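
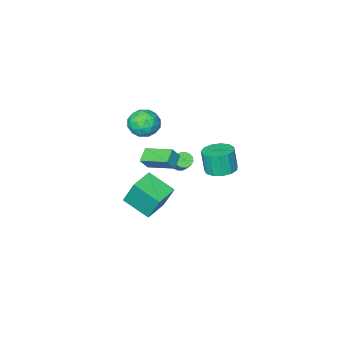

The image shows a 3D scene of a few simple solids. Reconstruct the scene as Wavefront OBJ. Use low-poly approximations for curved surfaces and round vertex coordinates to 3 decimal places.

v -3.593 -4.233 -3.366
v -3.07 -4.221 -3.566
v -2.724 -3.375 -2.614
v -3.247 -3.387 -2.414
v -3.227 -3.991 -3.714
v -2.881 -3.145 -2.761
v -3.5 -3.837 -3.751
v -3.154 -2.991 -2.799
v -3.802 -3.809 -3.667
v -3.457 -2.963 -2.714
v -4.038 -3.916 -3.486
v -3.693 -3.07 -2.534
v -4.133 -4.123 -3.268
v -3.787 -3.277 -2.316
v -4.056 -4.365 -3.081
v -3.711 -3.519 -2.128
v -3.832 -4.565 -2.984
v -3.487 -3.719 -2.032
v -3.532 -4.66 -3.009
v -3.187 -3.814 -2.056
v -3.251 -4.619 -3.147
v -2.906 -3.773 -2.195
v -3.079 -4.456 -3.355
v -2.734 -3.61 -2.402
v 0.097 -1.416 4.167
v 0.725 -0.695 4.371
v 1.115 -2.005 3.109
v 1.743 -1.284 3.313
v 1.564 -1.978 3.978
v 0.934 -1.614 4.632
v 0.906 -1.086 2.848
v 0.276 -0.722 3.502
v 1.225 -0.491 3.556
v 1.632 -1.042 4.254
v 0.208 -1.658 3.226
v 0.615 -2.209 3.924
v 0.321 -1.004 4.362
v 1.519 -1.696 3.118
v 1.413 -2.104 3.509
v 1.782 -1.68 3.629
v 0.444 -1.544 4.515
v 0.814 -1.121 4.635
v 1.307 -1.874 4.404
v 1.026 -1.579 2.845
v 1.396 -1.156 2.965
v 0.058 -1.02 3.851
v 0.427 -0.596 3.971
v 0.533 -0.826 3.076
v 0.985 -0.46 4.003
v 1.583 -0.806 3.381
v 1.091 -0.69 3.108
v 0.721 -0.476 3.492
v 1.224 -0.784 4.413
v 1.822 -1.13 3.791
v 1.716 -1.538 4.182
v 1.346 -1.325 4.566
v 1.518 -0.664 3.934
v 0.018 -1.57 3.689
v 0.616 -1.916 3.067
v 0.494 -1.375 2.914
v 0.124 -1.162 3.298
v 0.257 -1.894 4.099
v 0.855 -2.24 3.477
v 1.119 -2.224 3.988
v 0.749 -2.01 4.372
v 0.322 -2.036 3.546
v -0.547 3.611 2.349
v 0.134 3.053 2.219
v 0.167 2.771 3.6
v -0.513 3.329 3.731
v 0.336 3.503 2.306
v 0.369 3.221 3.687
v 0.257 3.988 2.407
v 0.291 3.706 3.788
v -0.076 4.353 2.49
v -0.043 4.072 3.871
v -0.559 4.483 2.528
v -0.526 4.201 3.909
v -1.038 4.335 2.509
v -1.005 4.054 3.89
v -1.361 3.958 2.44
v -1.328 3.676 3.821
v -1.425 3.47 2.342
v -1.392 3.189 3.723
v -1.211 3.027 2.246
v -1.177 2.746 3.628
v -0.785 2.77 2.184
v -0.752 2.488 3.565
v -0.284 2.779 2.173
v -0.25 2.497 3.554
v 3.064 2.027 3.16
v 2.401 1.576 3.591
v 2.388 3.511 3.674
v 1.726 3.06 4.105
v 3.534 2 3.855
v 2.872 1.549 4.286
v 2.859 3.484 4.369
v 2.196 3.033 4.8
v 0.051 -3.232 -3.272
v -0.159 -2.46 -1.548
v -0.573 -1.671 -4.046
v -0.782 -0.9 -2.322
v 1.462 -2.7 -3.338
v 1.253 -1.929 -1.614
v 0.839 -1.14 -4.112
v 0.629 -0.368 -2.388
f 2 1 5
f 2 5 3
f 3 5 6
f 3 6 4
f 5 1 7
f 5 7 6
f 6 7 8
f 6 8 4
f 7 1 9
f 7 9 8
f 8 9 10
f 8 10 4
f 9 1 11
f 9 11 10
f 10 11 12
f 10 12 4
f 11 1 13
f 11 13 12
f 12 13 14
f 12 14 4
f 13 1 15
f 13 15 14
f 14 15 16
f 14 16 4
f 15 1 17
f 15 17 16
f 16 17 18
f 16 18 4
f 17 1 19
f 17 19 18
f 18 19 20
f 18 20 4
f 19 1 21
f 19 21 20
f 20 21 22
f 20 22 4
f 21 1 23
f 21 23 22
f 22 23 24
f 22 24 4
f 23 1 2
f 23 2 24
f 24 2 3
f 24 3 4
f 25 62 41
f 62 36 65
f 41 65 30
f 62 65 41
f 25 41 37
f 41 30 42
f 37 42 26
f 41 42 37
f 25 37 46
f 37 26 47
f 46 47 32
f 37 47 46
f 25 46 58
f 46 32 61
f 58 61 35
f 46 61 58
f 25 58 62
f 58 35 66
f 62 66 36
f 58 66 62
f 26 42 53
f 42 30 56
f 53 56 34
f 42 56 53
f 30 65 43
f 65 36 64
f 43 64 29
f 65 64 43
f 36 66 63
f 66 35 59
f 63 59 27
f 66 59 63
f 35 61 60
f 61 32 48
f 60 48 31
f 61 48 60
f 32 47 52
f 47 26 49
f 52 49 33
f 47 49 52
f 28 54 40
f 54 34 55
f 40 55 29
f 54 55 40
f 28 40 38
f 40 29 39
f 38 39 27
f 40 39 38
f 28 38 45
f 38 27 44
f 45 44 31
f 38 44 45
f 28 45 50
f 45 31 51
f 50 51 33
f 45 51 50
f 28 50 54
f 50 33 57
f 54 57 34
f 50 57 54
f 29 55 43
f 55 34 56
f 43 56 30
f 55 56 43
f 27 39 63
f 39 29 64
f 63 64 36
f 39 64 63
f 31 44 60
f 44 27 59
f 60 59 35
f 44 59 60
f 33 51 52
f 51 31 48
f 52 48 32
f 51 48 52
f 34 57 53
f 57 33 49
f 53 49 26
f 57 49 53
f 68 67 71
f 68 71 69
f 69 71 72
f 69 72 70
f 71 67 73
f 71 73 72
f 72 73 74
f 72 74 70
f 73 67 75
f 73 75 74
f 74 75 76
f 74 76 70
f 75 67 77
f 75 77 76
f 76 77 78
f 76 78 70
f 77 67 79
f 77 79 78
f 78 79 80
f 78 80 70
f 79 67 81
f 79 81 80
f 80 81 82
f 80 82 70
f 81 67 83
f 81 83 82
f 82 83 84
f 82 84 70
f 83 67 85
f 83 85 84
f 84 85 86
f 84 86 70
f 85 67 87
f 85 87 86
f 86 87 88
f 86 88 70
f 87 67 89
f 87 89 88
f 88 89 90
f 88 90 70
f 89 67 68
f 89 68 90
f 90 68 69
f 90 69 70
f 92 94 91
f 95 92 91
f 91 94 93
f 93 95 91
f 92 98 94
f 96 92 95
f 96 98 92
f 94 98 93
f 97 95 93
f 93 98 97
f 97 96 95
f 98 96 97
f 100 102 99
f 103 100 99
f 99 102 101
f 101 103 99
f 100 106 102
f 104 100 103
f 104 106 100
f 102 106 101
f 105 103 101
f 101 106 105
f 105 104 103
f 106 104 105



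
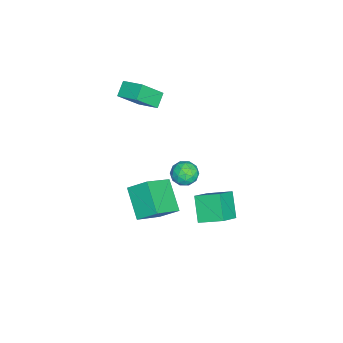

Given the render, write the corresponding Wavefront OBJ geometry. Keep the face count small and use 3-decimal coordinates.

v -1.136 1.369 -2.331
v -0.632 1.731 -2.959
v -1.128 0.129 -3.041
v -0.624 0.491 -3.669
v -0.291 0.347 -2.864
v -0.296 1.113 -2.425
v -1.464 0.747 -3.575
v -1.469 1.513 -3.136
v -0.835 1.347 -3.728
v -0.11 1.1 -3.288
v -1.65 0.76 -2.712
v -0.925 0.513 -2.272
v -0.885 1.659 -2.583
v -0.875 0.201 -3.417
v -0.68 0.116 -2.944
v -0.383 0.329 -3.313
v -0.687 1.296 -2.269
v -0.391 1.509 -2.638
v -0.19 0.695 -2.582
v -1.369 0.351 -3.362
v -1.073 0.564 -3.731
v -1.377 1.531 -2.687
v -1.08 1.744 -3.056
v -1.57 1.165 -3.418
v -0.708 1.646 -3.404
v -0.703 0.917 -3.821
v -1.197 1.067 -3.766
v -1.2 1.518 -3.508
v -0.281 1.501 -3.145
v -0.277 0.772 -3.563
v -0.081 0.687 -3.09
v -0.084 1.138 -2.832
v -0.401 1.275 -3.597
v -1.483 1.088 -2.437
v -1.479 0.359 -2.855
v -1.676 0.722 -3.168
v -1.679 1.173 -2.91
v -1.057 0.943 -2.179
v -1.052 0.214 -2.596
v -0.56 0.342 -2.492
v -0.563 0.793 -2.234
v -1.359 0.585 -2.403
v -0.357 -0.997 -4.036
v 1.138 -1.984 -2.864
v -0.302 0.16 -3.131
v 1.193 -0.827 -1.96
v 1.187 -0.113 -5.26
v 2.682 -1.1 -4.089
v 1.242 1.044 -4.356
v 2.737 0.057 -3.184
v -4.394 -2.109 0.965
v -3.496 -3.146 2.435
v -3.767 -0.863 1.461
v -2.87 -1.9 2.931
v -3.55 -2.28 0.329
v -2.653 -3.317 1.799
v -2.924 -1.034 0.825
v -2.026 -2.071 2.295
v 3.634 3.261 -2.07
v 2.497 2.845 -0.891
v 3.686 4.658 -1.528
v 2.548 4.243 -0.349
v 4.972 2.777 -0.951
v 3.834 2.362 0.228
v 5.023 4.175 -0.409
v 3.886 3.759 0.77
f 1 38 17
f 38 12 41
f 17 41 6
f 38 41 17
f 1 17 13
f 17 6 18
f 13 18 2
f 17 18 13
f 1 13 22
f 13 2 23
f 22 23 8
f 13 23 22
f 1 22 34
f 22 8 37
f 34 37 11
f 22 37 34
f 1 34 38
f 34 11 42
f 38 42 12
f 34 42 38
f 2 18 29
f 18 6 32
f 29 32 10
f 18 32 29
f 6 41 19
f 41 12 40
f 19 40 5
f 41 40 19
f 12 42 39
f 42 11 35
f 39 35 3
f 42 35 39
f 11 37 36
f 37 8 24
f 36 24 7
f 37 24 36
f 8 23 28
f 23 2 25
f 28 25 9
f 23 25 28
f 4 30 16
f 30 10 31
f 16 31 5
f 30 31 16
f 4 16 14
f 16 5 15
f 14 15 3
f 16 15 14
f 4 14 21
f 14 3 20
f 21 20 7
f 14 20 21
f 4 21 26
f 21 7 27
f 26 27 9
f 21 27 26
f 4 26 30
f 26 9 33
f 30 33 10
f 26 33 30
f 5 31 19
f 31 10 32
f 19 32 6
f 31 32 19
f 3 15 39
f 15 5 40
f 39 40 12
f 15 40 39
f 7 20 36
f 20 3 35
f 36 35 11
f 20 35 36
f 9 27 28
f 27 7 24
f 28 24 8
f 27 24 28
f 10 33 29
f 33 9 25
f 29 25 2
f 33 25 29
f 44 46 43
f 47 44 43
f 43 46 45
f 45 47 43
f 44 50 46
f 48 44 47
f 48 50 44
f 46 50 45
f 49 47 45
f 45 50 49
f 49 48 47
f 50 48 49
f 52 54 51
f 55 52 51
f 51 54 53
f 53 55 51
f 52 58 54
f 56 52 55
f 56 58 52
f 54 58 53
f 57 55 53
f 53 58 57
f 57 56 55
f 58 56 57
f 60 62 59
f 63 60 59
f 59 62 61
f 61 63 59
f 60 66 62
f 64 60 63
f 64 66 60
f 62 66 61
f 65 63 61
f 61 66 65
f 65 64 63
f 66 64 65



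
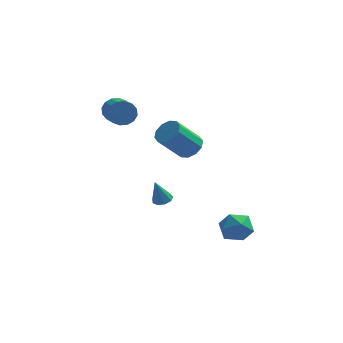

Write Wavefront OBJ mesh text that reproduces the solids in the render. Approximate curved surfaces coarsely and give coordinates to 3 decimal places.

v 0.475 1.427 1.099
v 0.909 1.918 1.656
v -0.241 1.164 3.217
v -0.675 0.673 2.661
v 0.491 2.196 1.483
v -0.659 1.443 3.044
v 0.066 2.181 1.163
v -1.083 1.427 2.724
v -0.202 1.877 0.819
v -1.351 1.124 2.38
v -0.212 1.402 0.582
v -1.361 0.648 2.143
v 0.041 0.936 0.543
v -1.109 0.182 2.104
v 0.459 0.657 0.716
v -0.691 -0.096 2.277
v 0.883 0.673 1.036
v -0.266 -0.081 2.597
v 1.151 0.976 1.38
v 0.002 0.223 2.941
v 1.161 1.452 1.617
v 0.012 0.698 3.178
v -4.047 4.201 2.072
v -3.415 4.183 1.52
v -2.74 2.32 2.356
v -3.373 2.339 2.908
v -3.257 4.395 1.865
v -2.582 2.533 2.701
v -3.311 4.555 2.266
v -2.636 2.693 3.102
v -3.562 4.62 2.615
v -2.887 2.758 3.45
v -3.944 4.573 2.818
v -3.269 2.711 3.654
v -4.353 4.427 2.821
v -3.678 2.564 3.657
v -4.68 4.22 2.624
v -4.005 2.357 3.46
v -4.838 4.007 2.279
v -4.163 2.145 3.115
v -4.784 3.847 1.878
v -4.109 1.985 2.714
v -4.533 3.782 1.53
v -3.858 1.92 2.365
v -4.151 3.829 1.326
v -3.476 1.967 2.162
v -3.742 3.976 1.323
v -3.067 2.113 2.159
v -1.323 3.253 -4.425
v -0.956 3.723 -4.252
v -1.717 3.007 -2.915
v -1.348 3.866 -4.331
v -1.727 3.722 -4.454
v -1.918 3.359 -4.563
v -1.83 2.947 -4.608
v -1.504 2.678 -4.567
v -1.094 2.678 -4.459
v -0.791 2.948 -4.336
v -0.736 3.36 -4.254
v 3.096 -0.172 -3.117
v 3.906 -0.73 -2.717
v 2.694 -1.49 -4.143
v 3.504 -2.048 -3.743
v 2.658 -1.833 -3.138
v 2.907 -1.018 -2.504
v 3.693 -1.202 -4.356
v 3.942 -0.387 -3.722
v 4.275 -1.366 -3.483
v 3.636 -1.756 -2.73
v 2.964 -0.464 -4.13
v 2.325 -0.854 -3.377
f 2 1 5
f 2 5 3
f 3 5 6
f 3 6 4
f 5 1 7
f 5 7 6
f 6 7 8
f 6 8 4
f 7 1 9
f 7 9 8
f 8 9 10
f 8 10 4
f 9 1 11
f 9 11 10
f 10 11 12
f 10 12 4
f 11 1 13
f 11 13 12
f 12 13 14
f 12 14 4
f 13 1 15
f 13 15 14
f 14 15 16
f 14 16 4
f 15 1 17
f 15 17 16
f 16 17 18
f 16 18 4
f 17 1 19
f 17 19 18
f 18 19 20
f 18 20 4
f 19 1 21
f 19 21 20
f 20 21 22
f 20 22 4
f 21 1 2
f 21 2 22
f 22 2 3
f 22 3 4
f 24 23 27
f 24 27 25
f 25 27 28
f 25 28 26
f 27 23 29
f 27 29 28
f 28 29 30
f 28 30 26
f 29 23 31
f 29 31 30
f 30 31 32
f 30 32 26
f 31 23 33
f 31 33 32
f 32 33 34
f 32 34 26
f 33 23 35
f 33 35 34
f 34 35 36
f 34 36 26
f 35 23 37
f 35 37 36
f 36 37 38
f 36 38 26
f 37 23 39
f 37 39 38
f 38 39 40
f 38 40 26
f 39 23 41
f 39 41 40
f 40 41 42
f 40 42 26
f 41 23 43
f 41 43 42
f 42 43 44
f 42 44 26
f 43 23 45
f 43 45 44
f 44 45 46
f 44 46 26
f 45 23 47
f 45 47 46
f 46 47 48
f 46 48 26
f 47 23 24
f 47 24 48
f 48 24 25
f 48 25 26
f 50 49 52
f 50 52 51
f 52 49 53
f 52 53 51
f 53 49 54
f 53 54 51
f 54 49 55
f 54 55 51
f 55 49 56
f 55 56 51
f 56 49 57
f 56 57 51
f 57 49 58
f 57 58 51
f 58 49 59
f 58 59 51
f 59 49 50
f 59 50 51
f 60 71 65
f 60 65 61
f 60 61 67
f 60 67 70
f 60 70 71
f 61 65 69
f 65 71 64
f 71 70 62
f 70 67 66
f 67 61 68
f 63 69 64
f 63 64 62
f 63 62 66
f 63 66 68
f 63 68 69
f 64 69 65
f 62 64 71
f 66 62 70
f 68 66 67
f 69 68 61



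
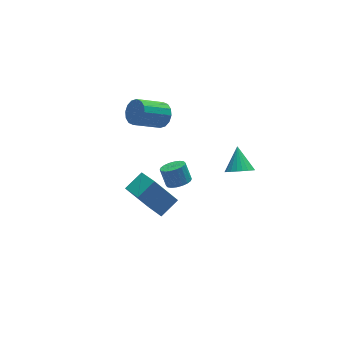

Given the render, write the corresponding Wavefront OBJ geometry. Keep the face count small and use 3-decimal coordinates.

v 1.463 -4.048 1.258
v 1.871 -3.588 0.642
v 1.797 -2.892 2.342
v 1.554 -3.47 0.614
v 1.223 -3.44 0.683
v 0.929 -3.502 0.841
v 0.716 -3.648 1.061
v 0.617 -3.854 1.312
v 0.646 -4.09 1.554
v 0.8 -4.32 1.751
v 1.055 -4.508 1.873
v 1.372 -4.626 1.901
v 1.703 -4.656 1.832
v 1.997 -4.594 1.674
v 2.21 -4.448 1.454
v 2.309 -4.242 1.203
v 2.28 -4.006 0.961
v 2.126 -3.776 0.764
v -1.349 0.759 3.033
v -0.903 0.923 3.749
v -2.585 0.806 4.824
v -3.031 0.641 4.107
v -1.028 1.323 3.597
v -2.71 1.205 4.671
v -1.239 1.571 3.294
v -2.921 1.453 4.368
v -1.479 1.601 2.92
v -3.162 1.484 3.995
v -1.685 1.406 2.577
v -3.367 1.289 3.651
v -1.8 1.037 2.356
v -3.483 0.92 3.43
v -1.795 0.594 2.316
v -3.477 0.477 3.391
v -1.67 0.195 2.469
v -3.352 0.077 3.543
v -1.459 -0.053 2.772
v -3.141 -0.171 3.846
v -1.218 -0.084 3.145
v -2.901 -0.201 4.22
v -1.013 0.111 3.489
v -2.695 -0.006 4.563
v -0.897 0.48 3.71
v -2.58 0.363 4.784
v -0.213 0.926 -4.385
v 0.438 1.361 -4.547
v 0.284 1.989 -3.477
v -0.367 1.554 -3.315
v 0.177 1.551 -4.696
v 0.023 2.18 -3.627
v -0.162 1.617 -4.784
v -0.316 2.246 -3.714
v -0.511 1.547 -4.792
v -0.664 2.175 -3.723
v -0.801 1.353 -4.72
v -0.954 1.981 -3.651
v -0.974 1.075 -4.582
v -1.128 1.703 -3.512
v -0.997 0.767 -4.404
v -1.151 1.395 -3.335
v -0.864 0.491 -4.223
v -1.018 1.119 -3.153
v -0.603 0.3 -4.073
v -0.757 0.929 -3.004
v -0.264 0.234 -3.986
v -0.418 0.863 -2.916
v 0.084 0.305 -3.977
v -0.069 0.933 -2.908
v 0.374 0.499 -4.049
v 0.221 1.127 -2.98
v 0.548 0.777 -4.188
v 0.394 1.405 -3.118
v 0.571 1.085 -4.365
v 0.417 1.713 -3.296
v -3.642 -4.925 -0.055
v -4.77 -4.289 1.586
v -3.805 -3.341 -0.781
v -4.933 -2.705 0.86
v -2.487 -4.515 0.58
v -3.615 -3.879 2.221
v -2.65 -2.931 -0.146
v -3.778 -2.295 1.495
f 2 1 4
f 2 4 3
f 4 1 5
f 4 5 3
f 5 1 6
f 5 6 3
f 6 1 7
f 6 7 3
f 7 1 8
f 7 8 3
f 8 1 9
f 8 9 3
f 9 1 10
f 9 10 3
f 10 1 11
f 10 11 3
f 11 1 12
f 11 12 3
f 12 1 13
f 12 13 3
f 13 1 14
f 13 14 3
f 14 1 15
f 14 15 3
f 15 1 16
f 15 16 3
f 16 1 17
f 16 17 3
f 17 1 18
f 17 18 3
f 18 1 2
f 18 2 3
f 20 19 23
f 20 23 21
f 21 23 24
f 21 24 22
f 23 19 25
f 23 25 24
f 24 25 26
f 24 26 22
f 25 19 27
f 25 27 26
f 26 27 28
f 26 28 22
f 27 19 29
f 27 29 28
f 28 29 30
f 28 30 22
f 29 19 31
f 29 31 30
f 30 31 32
f 30 32 22
f 31 19 33
f 31 33 32
f 32 33 34
f 32 34 22
f 33 19 35
f 33 35 34
f 34 35 36
f 34 36 22
f 35 19 37
f 35 37 36
f 36 37 38
f 36 38 22
f 37 19 39
f 37 39 38
f 38 39 40
f 38 40 22
f 39 19 41
f 39 41 40
f 40 41 42
f 40 42 22
f 41 19 43
f 41 43 42
f 42 43 44
f 42 44 22
f 43 19 20
f 43 20 44
f 44 20 21
f 44 21 22
f 46 45 49
f 46 49 47
f 47 49 50
f 47 50 48
f 49 45 51
f 49 51 50
f 50 51 52
f 50 52 48
f 51 45 53
f 51 53 52
f 52 53 54
f 52 54 48
f 53 45 55
f 53 55 54
f 54 55 56
f 54 56 48
f 55 45 57
f 55 57 56
f 56 57 58
f 56 58 48
f 57 45 59
f 57 59 58
f 58 59 60
f 58 60 48
f 59 45 61
f 59 61 60
f 60 61 62
f 60 62 48
f 61 45 63
f 61 63 62
f 62 63 64
f 62 64 48
f 63 45 65
f 63 65 64
f 64 65 66
f 64 66 48
f 65 45 67
f 65 67 66
f 66 67 68
f 66 68 48
f 67 45 69
f 67 69 68
f 68 69 70
f 68 70 48
f 69 45 71
f 69 71 70
f 70 71 72
f 70 72 48
f 71 45 73
f 71 73 72
f 72 73 74
f 72 74 48
f 73 45 46
f 73 46 74
f 74 46 47
f 74 47 48
f 76 78 75
f 79 76 75
f 75 78 77
f 77 79 75
f 76 82 78
f 80 76 79
f 80 82 76
f 78 82 77
f 81 79 77
f 77 82 81
f 81 80 79
f 82 80 81



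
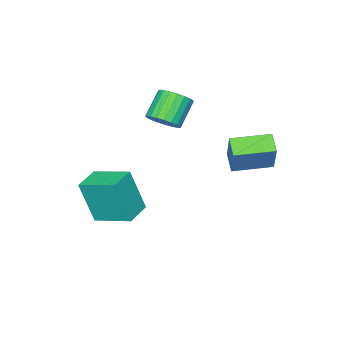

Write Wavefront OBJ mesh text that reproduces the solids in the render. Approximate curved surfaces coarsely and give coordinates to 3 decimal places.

v -0.772 -0.628 2.2
v -0.243 -0.78 2.695
v -1.199 -0.984 3.654
v -1.728 -0.832 3.16
v -0.275 -0.476 2.727
v -1.231 -0.68 3.687
v -0.394 -0.198 2.669
v -1.35 -0.402 3.628
v -0.577 0.006 2.529
v -1.533 -0.199 3.489
v -0.795 0.1 2.333
v -1.751 -0.105 3.292
v -1.008 0.068 2.113
v -1.964 -0.136 3.073
v -1.181 -0.084 1.909
v -2.137 -0.288 2.869
v -1.283 -0.33 1.755
v -2.239 -0.535 2.715
v -1.296 -0.628 1.678
v -2.252 -0.832 2.638
v -1.219 -0.925 1.691
v -2.175 -1.13 2.651
v -1.065 -1.172 1.793
v -2.021 -1.376 2.752
v -0.86 -1.324 1.964
v -1.816 -1.528 2.924
v -0.64 -1.355 2.177
v -1.596 -1.56 3.137
v -0.442 -1.261 2.394
v -1.398 -1.466 3.353
v -0.302 -1.058 2.577
v -1.258 -1.262 3.536
v 2.597 -0.214 -0.76
v 2.861 -0.764 1.081
v 2.22 1.309 -0.252
v 2.484 0.76 1.59
v 3.696 0.08 -0.83
v 3.96 -0.469 1.012
v 3.319 1.604 -0.321
v 3.583 1.054 1.52
v -2.233 3.513 1.759
v -1.677 4.089 3.167
v -1.77 4.135 1.322
v -1.215 4.712 2.73
v -0.965 2.508 1.67
v -0.41 3.085 3.078
v -0.503 3.131 1.233
v 0.053 3.707 2.641
f 2 1 5
f 2 5 3
f 3 5 6
f 3 6 4
f 5 1 7
f 5 7 6
f 6 7 8
f 6 8 4
f 7 1 9
f 7 9 8
f 8 9 10
f 8 10 4
f 9 1 11
f 9 11 10
f 10 11 12
f 10 12 4
f 11 1 13
f 11 13 12
f 12 13 14
f 12 14 4
f 13 1 15
f 13 15 14
f 14 15 16
f 14 16 4
f 15 1 17
f 15 17 16
f 16 17 18
f 16 18 4
f 17 1 19
f 17 19 18
f 18 19 20
f 18 20 4
f 19 1 21
f 19 21 20
f 20 21 22
f 20 22 4
f 21 1 23
f 21 23 22
f 22 23 24
f 22 24 4
f 23 1 25
f 23 25 24
f 24 25 26
f 24 26 4
f 25 1 27
f 25 27 26
f 26 27 28
f 26 28 4
f 27 1 29
f 27 29 28
f 28 29 30
f 28 30 4
f 29 1 31
f 29 31 30
f 30 31 32
f 30 32 4
f 31 1 2
f 31 2 32
f 32 2 3
f 32 3 4
f 34 36 33
f 37 34 33
f 33 36 35
f 35 37 33
f 34 40 36
f 38 34 37
f 38 40 34
f 36 40 35
f 39 37 35
f 35 40 39
f 39 38 37
f 40 38 39
f 42 44 41
f 45 42 41
f 41 44 43
f 43 45 41
f 42 48 44
f 46 42 45
f 46 48 42
f 44 48 43
f 47 45 43
f 43 48 47
f 47 46 45
f 48 46 47



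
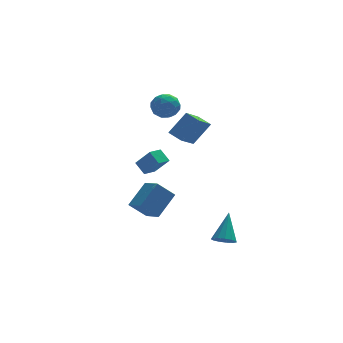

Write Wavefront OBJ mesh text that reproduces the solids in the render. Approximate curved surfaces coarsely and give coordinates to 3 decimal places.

v 0.289 3.131 0.307
v -0.741 1.823 1.322
v 1.409 3.358 1.737
v 0.379 2.05 2.752
v 0.901 2.37 -0.052
v -0.129 1.062 0.963
v 2.021 2.597 1.378
v 0.991 1.289 2.393
v 1.162 -4.528 -4.607
v 1.776 -4.947 -4.507
v 1.738 -3.312 -3.033
v 1.883 -4.643 -4.781
v 1.76 -4.303 -4.999
v 1.448 -4.034 -5.093
v 1.045 -3.922 -5.032
v 0.679 -4.002 -4.836
v 0.467 -4.25 -4.568
v 0.475 -4.585 -4.311
v 0.702 -4.903 -4.148
v 1.074 -5.101 -4.131
v 1.475 -5.118 -4.265
v -3.35 -4.061 1.075
v -3.729 -3.418 1.678
v -2.625 -3.484 0.916
v -3.004 -2.841 1.519
v -2.636 -4.659 2.161
v -3.015 -4.016 2.764
v -1.911 -4.082 2.002
v -2.29 -3.439 2.605
v -1.861 1.545 4.053
v -1.216 2.249 3.99
v -0.804 0.531 3.55
v -0.159 1.235 3.487
v -0.465 0.942 4.345
v -1.118 1.568 4.656
v -0.902 1.212 2.884
v -1.555 1.838 3.195
v -0.623 2.043 3.268
v -0.353 1.876 4.17
v -1.667 0.904 3.37
v -1.397 0.737 4.272
v -1.631 1.986 4.066
v -0.389 0.794 3.474
v -0.569 0.622 3.978
v -0.189 1.036 3.941
v -1.574 1.586 4.457
v -1.194 1.999 4.42
v -0.753 1.231 4.628
v -0.826 0.781 3.12
v -0.446 1.194 3.083
v -1.831 1.744 3.599
v -1.451 2.158 3.562
v -1.267 1.549 2.912
v -0.904 2.278 3.604
v -0.283 1.683 3.308
v -0.719 1.669 2.954
v -1.103 2.037 3.137
v -0.745 2.18 4.135
v -0.124 1.585 3.839
v -0.303 1.412 4.343
v -0.687 1.781 4.526
v -0.397 2.059 3.71
v -1.896 1.195 3.701
v -1.275 0.6 3.405
v -1.333 0.999 3.014
v -1.717 1.368 3.197
v -1.737 1.097 4.232
v -1.116 0.502 3.936
v -0.917 0.743 4.403
v -1.301 1.111 4.586
v -1.623 0.721 3.83
v -3.397 0.721 -3.959
v -2.905 -0.504 -3.437
v -2.193 1.721 -2.747
v -1.701 0.496 -2.224
v -2.319 0.704 -5.016
v -1.827 -0.521 -4.493
v -1.115 1.704 -3.803
v -0.623 0.479 -3.281
f 2 4 1
f 5 2 1
f 1 4 3
f 3 5 1
f 2 8 4
f 6 2 5
f 6 8 2
f 4 8 3
f 7 5 3
f 3 8 7
f 7 6 5
f 8 6 7
f 10 9 12
f 10 12 11
f 12 9 13
f 12 13 11
f 13 9 14
f 13 14 11
f 14 9 15
f 14 15 11
f 15 9 16
f 15 16 11
f 16 9 17
f 16 17 11
f 17 9 18
f 17 18 11
f 18 9 19
f 18 19 11
f 19 9 20
f 19 20 11
f 20 9 21
f 20 21 11
f 21 9 10
f 21 10 11
f 23 25 22
f 26 23 22
f 22 25 24
f 24 26 22
f 23 29 25
f 27 23 26
f 27 29 23
f 25 29 24
f 28 26 24
f 24 29 28
f 28 27 26
f 29 27 28
f 30 67 46
f 67 41 70
f 46 70 35
f 67 70 46
f 30 46 42
f 46 35 47
f 42 47 31
f 46 47 42
f 30 42 51
f 42 31 52
f 51 52 37
f 42 52 51
f 30 51 63
f 51 37 66
f 63 66 40
f 51 66 63
f 30 63 67
f 63 40 71
f 67 71 41
f 63 71 67
f 31 47 58
f 47 35 61
f 58 61 39
f 47 61 58
f 35 70 48
f 70 41 69
f 48 69 34
f 70 69 48
f 41 71 68
f 71 40 64
f 68 64 32
f 71 64 68
f 40 66 65
f 66 37 53
f 65 53 36
f 66 53 65
f 37 52 57
f 52 31 54
f 57 54 38
f 52 54 57
f 33 59 45
f 59 39 60
f 45 60 34
f 59 60 45
f 33 45 43
f 45 34 44
f 43 44 32
f 45 44 43
f 33 43 50
f 43 32 49
f 50 49 36
f 43 49 50
f 33 50 55
f 50 36 56
f 55 56 38
f 50 56 55
f 33 55 59
f 55 38 62
f 59 62 39
f 55 62 59
f 34 60 48
f 60 39 61
f 48 61 35
f 60 61 48
f 32 44 68
f 44 34 69
f 68 69 41
f 44 69 68
f 36 49 65
f 49 32 64
f 65 64 40
f 49 64 65
f 38 56 57
f 56 36 53
f 57 53 37
f 56 53 57
f 39 62 58
f 62 38 54
f 58 54 31
f 62 54 58
f 73 75 72
f 76 73 72
f 72 75 74
f 74 76 72
f 73 79 75
f 77 73 76
f 77 79 73
f 75 79 74
f 78 76 74
f 74 79 78
f 78 77 76
f 79 77 78



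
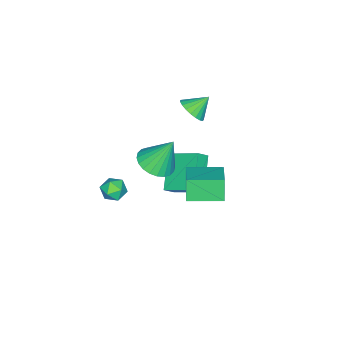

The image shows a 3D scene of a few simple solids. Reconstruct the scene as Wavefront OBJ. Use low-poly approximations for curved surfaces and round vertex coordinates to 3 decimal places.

v -1.54 1.233 1.653
v -1.102 1.921 1.567
v -2.26 1.787 2.407
v -1.335 1.954 1.32
v -1.603 1.862 1.131
v -1.861 1.661 1.032
v -2.063 1.387 1.041
v -2.174 1.085 1.155
v -2.176 0.81 1.356
v -2.068 0.607 1.608
v -1.868 0.513 1.868
v -1.612 0.544 2.091
v -1.343 0.693 2.238
v -1.109 0.936 2.284
v -0.948 1.23 2.221
v -0.89 1.525 2.06
v -0.945 1.77 1.829
v 2.967 1.847 1.742
v 3.928 1.72 1.99
v 2.633 2.613 3.438
v 3.937 2.076 1.831
v 3.798 2.397 1.658
v 3.533 2.635 1.498
v 3.182 2.752 1.376
v 2.798 2.732 1.309
v 2.44 2.577 1.308
v 2.162 2.311 1.374
v 2.007 1.975 1.495
v 1.998 1.618 1.654
v 2.137 1.297 1.827
v 2.402 1.06 1.986
v 2.753 0.942 2.109
v 3.137 0.962 2.176
v 3.495 1.117 2.177
v 3.773 1.383 2.111
v -0.701 3.526 -2.822
v -1.12 3.284 -1.594
v 0.69 4.336 -2.188
v 0.271 4.094 -0.96
v 0.229 1.926 -2.82
v -0.19 1.684 -1.592
v 1.62 2.736 -2.186
v 1.201 2.494 -0.958
v -2.317 0.024 -3.414
v -2.318 1.757 -2.496
v -0.704 0.705 -4.696
v -0.705 2.437 -3.779
v -1.775 -0.257 -2.881
v -1.776 1.475 -1.964
v -0.162 0.423 -4.164
v -0.163 2.156 -3.246
v 3.023 0.283 -1.405
v 3.726 0.176 -1.552
v 2.954 -0.796 -0.948
v 3.657 -0.903 -1.095
v 3.461 -0.429 -0.581
v 3.504 0.238 -0.864
v 3.176 -0.858 -1.636
v 3.219 -0.191 -1.919
v 3.82 -0.529 -1.694
v 3.996 -0.264 -1.042
v 2.684 -0.356 -1.458
v 2.86 -0.091 -0.806
f 2 1 4
f 2 4 3
f 4 1 5
f 4 5 3
f 5 1 6
f 5 6 3
f 6 1 7
f 6 7 3
f 7 1 8
f 7 8 3
f 8 1 9
f 8 9 3
f 9 1 10
f 9 10 3
f 10 1 11
f 10 11 3
f 11 1 12
f 11 12 3
f 12 1 13
f 12 13 3
f 13 1 14
f 13 14 3
f 14 1 15
f 14 15 3
f 15 1 16
f 15 16 3
f 16 1 17
f 16 17 3
f 17 1 2
f 17 2 3
f 19 18 21
f 19 21 20
f 21 18 22
f 21 22 20
f 22 18 23
f 22 23 20
f 23 18 24
f 23 24 20
f 24 18 25
f 24 25 20
f 25 18 26
f 25 26 20
f 26 18 27
f 26 27 20
f 27 18 28
f 27 28 20
f 28 18 29
f 28 29 20
f 29 18 30
f 29 30 20
f 30 18 31
f 30 31 20
f 31 18 32
f 31 32 20
f 32 18 33
f 32 33 20
f 33 18 34
f 33 34 20
f 34 18 35
f 34 35 20
f 35 18 19
f 35 19 20
f 37 39 36
f 40 37 36
f 36 39 38
f 38 40 36
f 37 43 39
f 41 37 40
f 41 43 37
f 39 43 38
f 42 40 38
f 38 43 42
f 42 41 40
f 43 41 42
f 45 47 44
f 48 45 44
f 44 47 46
f 46 48 44
f 45 51 47
f 49 45 48
f 49 51 45
f 47 51 46
f 50 48 46
f 46 51 50
f 50 49 48
f 51 49 50
f 52 63 57
f 52 57 53
f 52 53 59
f 52 59 62
f 52 62 63
f 53 57 61
f 57 63 56
f 63 62 54
f 62 59 58
f 59 53 60
f 55 61 56
f 55 56 54
f 55 54 58
f 55 58 60
f 55 60 61
f 56 61 57
f 54 56 63
f 58 54 62
f 60 58 59
f 61 60 53



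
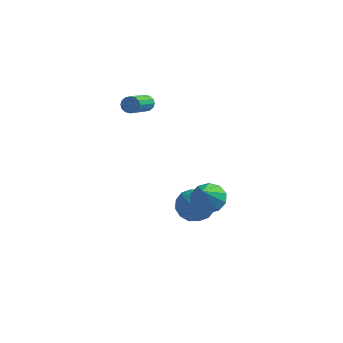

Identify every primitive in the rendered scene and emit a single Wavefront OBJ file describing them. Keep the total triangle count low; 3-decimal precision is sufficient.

v 2.356 3.315 -3.943
v 3.081 2.518 -4.053
v 1.179 2.162 -3.347
v 1.904 1.365 -3.457
v 2.044 2.124 -2.697
v 2.771 2.837 -3.065
v 1.489 1.843 -4.335
v 2.216 2.556 -4.703
v 2.546 1.609 -4.295
v 2.888 1.782 -3.282
v 1.372 2.898 -4.118
v 1.714 3.071 -3.105
v 2.822 3.018 -4.05
v 1.438 1.662 -3.35
v 1.52 2.108 -2.903
v 1.947 1.64 -2.967
v 2.639 3.205 -3.47
v 3.066 2.737 -3.534
v 2.456 2.505 -2.737
v 1.194 1.943 -3.866
v 1.621 1.475 -3.93
v 2.313 3.04 -4.433
v 2.74 2.572 -4.497
v 1.804 2.175 -4.663
v 2.933 2.015 -4.257
v 2.242 1.337 -3.906
v 1.997 1.618 -4.423
v 2.425 2.037 -4.639
v 3.135 2.117 -3.662
v 2.443 1.439 -3.311
v 2.525 1.885 -2.865
v 2.953 2.304 -3.081
v 2.82 1.582 -3.804
v 1.817 3.241 -4.089
v 1.125 2.563 -3.738
v 1.307 2.376 -4.319
v 1.735 2.795 -4.535
v 2.018 3.343 -3.494
v 1.327 2.665 -3.143
v 1.835 2.643 -2.761
v 2.263 3.062 -2.977
v 1.44 3.098 -3.596
v -1.067 4.3 2.126
v -0.872 4.523 2.553
v -1.058 2.644 3.621
v -1.253 2.42 3.194
v -1.139 4.56 2.571
v -1.324 2.68 3.639
v -1.386 4.526 2.469
v -1.571 2.647 3.537
v -1.547 4.432 2.276
v -1.733 2.553 3.344
v -1.58 4.303 2.042
v -1.766 2.423 3.11
v -1.476 4.172 1.831
v -1.661 2.293 2.899
v -1.262 4.076 1.699
v -1.448 2.197 2.767
v -0.996 4.04 1.681
v -1.181 2.16 2.749
v -0.749 4.073 1.783
v -0.934 2.194 2.851
v -0.587 4.167 1.976
v -0.773 2.288 3.044
v -0.554 4.297 2.21
v -0.74 2.417 3.278
v -0.659 4.427 2.421
v -0.844 2.548 3.489
v 3.431 0.013 -1.158
v 4.255 0.337 -0.871
v 3.389 -0.993 0.098
v 3.843 0.657 -0.629
v 3.275 0.731 -0.589
v 2.766 0.531 -0.767
v 2.512 0.133 -1.094
v 2.608 -0.311 -1.446
v 3.02 -0.632 -1.688
v 3.588 -0.706 -1.728
v 4.097 -0.506 -1.55
v 4.351 -0.107 -1.223
f 1 38 17
f 38 12 41
f 17 41 6
f 38 41 17
f 1 17 13
f 17 6 18
f 13 18 2
f 17 18 13
f 1 13 22
f 13 2 23
f 22 23 8
f 13 23 22
f 1 22 34
f 22 8 37
f 34 37 11
f 22 37 34
f 1 34 38
f 34 11 42
f 38 42 12
f 34 42 38
f 2 18 29
f 18 6 32
f 29 32 10
f 18 32 29
f 6 41 19
f 41 12 40
f 19 40 5
f 41 40 19
f 12 42 39
f 42 11 35
f 39 35 3
f 42 35 39
f 11 37 36
f 37 8 24
f 36 24 7
f 37 24 36
f 8 23 28
f 23 2 25
f 28 25 9
f 23 25 28
f 4 30 16
f 30 10 31
f 16 31 5
f 30 31 16
f 4 16 14
f 16 5 15
f 14 15 3
f 16 15 14
f 4 14 21
f 14 3 20
f 21 20 7
f 14 20 21
f 4 21 26
f 21 7 27
f 26 27 9
f 21 27 26
f 4 26 30
f 26 9 33
f 30 33 10
f 26 33 30
f 5 31 19
f 31 10 32
f 19 32 6
f 31 32 19
f 3 15 39
f 15 5 40
f 39 40 12
f 15 40 39
f 7 20 36
f 20 3 35
f 36 35 11
f 20 35 36
f 9 27 28
f 27 7 24
f 28 24 8
f 27 24 28
f 10 33 29
f 33 9 25
f 29 25 2
f 33 25 29
f 44 43 47
f 44 47 45
f 45 47 48
f 45 48 46
f 47 43 49
f 47 49 48
f 48 49 50
f 48 50 46
f 49 43 51
f 49 51 50
f 50 51 52
f 50 52 46
f 51 43 53
f 51 53 52
f 52 53 54
f 52 54 46
f 53 43 55
f 53 55 54
f 54 55 56
f 54 56 46
f 55 43 57
f 55 57 56
f 56 57 58
f 56 58 46
f 57 43 59
f 57 59 58
f 58 59 60
f 58 60 46
f 59 43 61
f 59 61 60
f 60 61 62
f 60 62 46
f 61 43 63
f 61 63 62
f 62 63 64
f 62 64 46
f 63 43 65
f 63 65 64
f 64 65 66
f 64 66 46
f 65 43 67
f 65 67 66
f 66 67 68
f 66 68 46
f 67 43 44
f 67 44 68
f 68 44 45
f 68 45 46
f 70 69 72
f 70 72 71
f 72 69 73
f 72 73 71
f 73 69 74
f 73 74 71
f 74 69 75
f 74 75 71
f 75 69 76
f 75 76 71
f 76 69 77
f 76 77 71
f 77 69 78
f 77 78 71
f 78 69 79
f 78 79 71
f 79 69 80
f 79 80 71
f 80 69 70
f 80 70 71



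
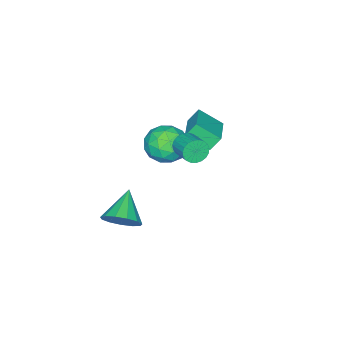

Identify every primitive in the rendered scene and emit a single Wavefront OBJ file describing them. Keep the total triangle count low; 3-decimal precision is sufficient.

v -3.6 2.149 0.624
v -3.126 0.972 1.46
v -4.067 2.489 1.366
v -3.593 1.311 2.202
v -1.947 3.209 1.178
v -1.473 2.031 2.014
v -2.414 3.548 1.92
v -1.94 2.371 2.756
v 1.814 0.569 -3.218
v 2.5 0.118 -2.532
v 0.326 -0.089 -2.162
v 2.398 0.676 -2.327
v 2.111 1.2 -2.406
v 1.729 1.524 -2.742
v 1.375 1.545 -3.229
v 1.16 1.256 -3.713
v 1.153 0.749 -4.039
v 1.356 0.185 -4.105
v 1.704 -0.257 -3.889
v 2.088 -0.437 -3.46
v 2.385 -0.297 -2.954
v 0.07 3.221 3.099
v 0.264 2.892 3.674
v 0.805 3.909 4.075
v 0.61 4.239 3.501
v 0.486 2.843 3.499
v 1.027 3.86 3.9
v 0.636 2.859 3.255
v 1.177 3.877 3.656
v 0.688 2.938 2.984
v 1.229 3.956 3.385
v 0.634 3.066 2.733
v 1.174 4.084 3.134
v 0.481 3.221 2.545
v 1.022 4.239 2.947
v 0.258 3.376 2.454
v 0.798 4.394 2.855
v 0.002 3.504 2.474
v 0.542 4.522 2.875
v -0.242 3.583 2.602
v 0.298 4.601 3.003
v -0.433 3.6 2.816
v 0.108 4.617 3.217
v -0.536 3.551 3.079
v 0.004 4.568 3.48
v -0.535 3.445 3.346
v 0.006 4.463 3.747
v -0.429 3.3 3.57
v 0.112 4.318 3.971
v -0.237 3.142 3.713
v 0.304 4.16 4.114
v 0.008 2.998 3.749
v 0.549 4.015 4.15
v -2.837 1.198 0.321
v -1.904 1.519 -0.379
v -1.876 -0.419 0.859
v -0.943 -0.098 0.159
v -1.197 0.536 1.157
v -1.791 1.535 0.825
v -1.989 -0.435 -0.345
v -2.583 0.564 -0.677
v -1.381 0.51 -0.79
v -0.891 1.11 0.138
v -2.889 -0.01 0.342
v -2.399 0.59 1.27
v -2.455 1.5 -0.076
v -1.325 -0.4 0.556
v -1.474 -0.028 1.143
v -0.926 0.161 0.732
v -2.388 1.51 0.631
v -1.84 1.699 0.22
v -1.424 1.121 1.123
v -1.94 -0.599 0.26
v -1.392 -0.41 -0.151
v -2.854 0.939 -0.252
v -2.306 1.128 -0.663
v -2.356 -0.021 -0.643
v -1.599 1.096 -0.729
v -1.034 0.146 -0.413
v -1.649 -0.053 -0.709
v -1.998 0.535 -0.905
v -1.311 1.449 -0.184
v -0.746 0.499 0.133
v -0.895 0.871 0.719
v -1.244 1.458 0.524
v -1.003 0.856 -0.425
v -3.034 0.601 0.347
v -2.469 -0.349 0.664
v -2.536 -0.358 -0.044
v -2.885 0.229 -0.239
v -2.746 0.954 0.893
v -2.181 0.004 1.209
v -1.782 0.565 1.385
v -2.131 1.153 1.189
v -2.777 0.244 0.905
f 2 4 1
f 5 2 1
f 1 4 3
f 3 5 1
f 2 8 4
f 6 2 5
f 6 8 2
f 4 8 3
f 7 5 3
f 3 8 7
f 7 6 5
f 8 6 7
f 10 9 12
f 10 12 11
f 12 9 13
f 12 13 11
f 13 9 14
f 13 14 11
f 14 9 15
f 14 15 11
f 15 9 16
f 15 16 11
f 16 9 17
f 16 17 11
f 17 9 18
f 17 18 11
f 18 9 19
f 18 19 11
f 19 9 20
f 19 20 11
f 20 9 21
f 20 21 11
f 21 9 10
f 21 10 11
f 23 22 26
f 23 26 24
f 24 26 27
f 24 27 25
f 26 22 28
f 26 28 27
f 27 28 29
f 27 29 25
f 28 22 30
f 28 30 29
f 29 30 31
f 29 31 25
f 30 22 32
f 30 32 31
f 31 32 33
f 31 33 25
f 32 22 34
f 32 34 33
f 33 34 35
f 33 35 25
f 34 22 36
f 34 36 35
f 35 36 37
f 35 37 25
f 36 22 38
f 36 38 37
f 37 38 39
f 37 39 25
f 38 22 40
f 38 40 39
f 39 40 41
f 39 41 25
f 40 22 42
f 40 42 41
f 41 42 43
f 41 43 25
f 42 22 44
f 42 44 43
f 43 44 45
f 43 45 25
f 44 22 46
f 44 46 45
f 45 46 47
f 45 47 25
f 46 22 48
f 46 48 47
f 47 48 49
f 47 49 25
f 48 22 50
f 48 50 49
f 49 50 51
f 49 51 25
f 50 22 52
f 50 52 51
f 51 52 53
f 51 53 25
f 52 22 23
f 52 23 53
f 53 23 24
f 53 24 25
f 54 91 70
f 91 65 94
f 70 94 59
f 91 94 70
f 54 70 66
f 70 59 71
f 66 71 55
f 70 71 66
f 54 66 75
f 66 55 76
f 75 76 61
f 66 76 75
f 54 75 87
f 75 61 90
f 87 90 64
f 75 90 87
f 54 87 91
f 87 64 95
f 91 95 65
f 87 95 91
f 55 71 82
f 71 59 85
f 82 85 63
f 71 85 82
f 59 94 72
f 94 65 93
f 72 93 58
f 94 93 72
f 65 95 92
f 95 64 88
f 92 88 56
f 95 88 92
f 64 90 89
f 90 61 77
f 89 77 60
f 90 77 89
f 61 76 81
f 76 55 78
f 81 78 62
f 76 78 81
f 57 83 69
f 83 63 84
f 69 84 58
f 83 84 69
f 57 69 67
f 69 58 68
f 67 68 56
f 69 68 67
f 57 67 74
f 67 56 73
f 74 73 60
f 67 73 74
f 57 74 79
f 74 60 80
f 79 80 62
f 74 80 79
f 57 79 83
f 79 62 86
f 83 86 63
f 79 86 83
f 58 84 72
f 84 63 85
f 72 85 59
f 84 85 72
f 56 68 92
f 68 58 93
f 92 93 65
f 68 93 92
f 60 73 89
f 73 56 88
f 89 88 64
f 73 88 89
f 62 80 81
f 80 60 77
f 81 77 61
f 80 77 81
f 63 86 82
f 86 62 78
f 82 78 55
f 86 78 82



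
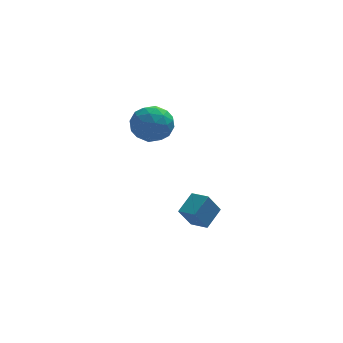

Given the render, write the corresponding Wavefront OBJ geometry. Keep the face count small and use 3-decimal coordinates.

v -4.263 3.983 4.052
v -3.225 4.625 3.828
v -3.635 2.535 2.812
v -2.597 3.177 2.588
v -2.784 2.67 3.705
v -3.173 3.565 4.472
v -3.687 3.595 2.168
v -4.076 4.49 2.935
v -2.869 4.385 2.664
v -2.311 3.814 3.614
v -4.549 3.346 3.026
v -3.991 2.775 3.976
v -3.8 4.431 4.049
v -3.06 2.729 2.591
v -3.171 2.431 3.248
v -2.561 2.809 3.116
v -3.769 3.808 4.427
v -3.159 4.186 4.296
v -2.9 3.037 4.223
v -3.701 2.974 2.344
v -3.091 3.352 2.213
v -4.299 4.351 3.524
v -3.689 4.729 3.392
v -3.96 4.123 2.417
v -2.98 4.667 3.234
v -2.611 3.816 2.505
v -3.251 4.062 2.258
v -3.48 4.588 2.708
v -2.652 4.332 3.792
v -2.283 3.481 3.063
v -2.393 3.183 3.719
v -2.622 3.709 4.17
v -2.443 4.191 3.108
v -4.577 3.679 3.577
v -4.208 2.828 2.848
v -4.238 3.451 2.47
v -4.467 3.977 2.921
v -4.249 3.344 4.135
v -3.88 2.493 3.406
v -3.38 2.572 3.932
v -3.609 3.098 4.382
v -4.417 2.969 3.532
v -0.705 2.266 -4.066
v -1.43 1.948 -2.781
v -1.45 3.102 -4.279
v -2.175 2.784 -2.994
v 0.155 3.216 -3.346
v -0.57 2.898 -2.061
v -0.59 4.052 -3.559
v -1.315 3.734 -2.274
f 1 38 17
f 38 12 41
f 17 41 6
f 38 41 17
f 1 17 13
f 17 6 18
f 13 18 2
f 17 18 13
f 1 13 22
f 13 2 23
f 22 23 8
f 13 23 22
f 1 22 34
f 22 8 37
f 34 37 11
f 22 37 34
f 1 34 38
f 34 11 42
f 38 42 12
f 34 42 38
f 2 18 29
f 18 6 32
f 29 32 10
f 18 32 29
f 6 41 19
f 41 12 40
f 19 40 5
f 41 40 19
f 12 42 39
f 42 11 35
f 39 35 3
f 42 35 39
f 11 37 36
f 37 8 24
f 36 24 7
f 37 24 36
f 8 23 28
f 23 2 25
f 28 25 9
f 23 25 28
f 4 30 16
f 30 10 31
f 16 31 5
f 30 31 16
f 4 16 14
f 16 5 15
f 14 15 3
f 16 15 14
f 4 14 21
f 14 3 20
f 21 20 7
f 14 20 21
f 4 21 26
f 21 7 27
f 26 27 9
f 21 27 26
f 4 26 30
f 26 9 33
f 30 33 10
f 26 33 30
f 5 31 19
f 31 10 32
f 19 32 6
f 31 32 19
f 3 15 39
f 15 5 40
f 39 40 12
f 15 40 39
f 7 20 36
f 20 3 35
f 36 35 11
f 20 35 36
f 9 27 28
f 27 7 24
f 28 24 8
f 27 24 28
f 10 33 29
f 33 9 25
f 29 25 2
f 33 25 29
f 44 46 43
f 47 44 43
f 43 46 45
f 45 47 43
f 44 50 46
f 48 44 47
f 48 50 44
f 46 50 45
f 49 47 45
f 45 50 49
f 49 48 47
f 50 48 49



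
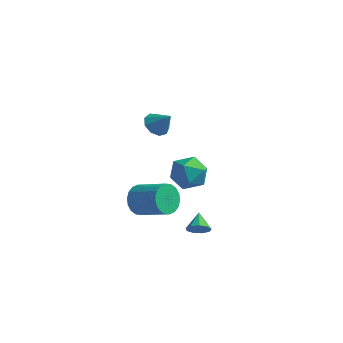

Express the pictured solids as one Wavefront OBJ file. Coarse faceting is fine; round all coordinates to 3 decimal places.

v 1.873 0.693 -1.444
v 2.737 1.244 -1.794
v 2.783 0.156 -0.046
v 3.647 0.707 -0.396
v 2.772 1.238 -0.042
v 2.21 1.571 -0.906
v 3.31 -0.171 -0.934
v 2.748 0.162 -1.798
v 3.625 0.711 -1.479
v 3.293 1.582 -0.927
v 2.227 -0.182 -0.913
v 1.895 0.689 -0.361
v 4.036 -0.493 -3.899
v 4.61 -0.218 -3.832
v 3.584 0.313 -3.341
v 4.416 -0.074 -4.198
v 4.044 -0.126 -4.423
v 3.669 -0.351 -4.403
v 3.465 -0.642 -4.147
v 3.529 -0.863 -3.775
v 3.83 -0.912 -3.461
v 4.227 -0.765 -3.351
v 4.535 -0.49 -3.498
v 1.636 -0.465 2.906
v 2.043 0.033 2.541
v 2.444 -0.475 3.794
v 1.713 0.268 2.844
v 1.347 0.16 3.176
v 1.116 -0.24 3.382
v 1.128 -0.746 3.366
v 1.378 -1.12 3.134
v 1.749 -1.188 2.796
v 2.066 -0.918 2.51
v 2.183 -0.436 2.409
v 0.464 -0.22 -3.233
v 0.82 0.212 -3.975
v 2.513 0.133 -3.209
v 2.156 -0.3 -2.467
v 0.721 0.526 -3.724
v 2.414 0.447 -2.958
v 0.571 0.692 -3.376
v 2.264 0.613 -2.61
v 0.4 0.678 -3
v 2.093 0.598 -2.233
v 0.241 0.485 -2.669
v 1.934 0.406 -1.903
v 0.127 0.153 -2.451
v 1.82 0.073 -1.684
v 0.079 -0.253 -2.387
v 1.772 -0.333 -1.621
v 0.107 -0.653 -2.491
v 1.8 -0.732 -1.725
v 0.206 -0.967 -2.742
v 1.899 -1.046 -1.976
v 0.356 -1.133 -3.09
v 2.049 -1.212 -2.324
v 0.527 -1.118 -3.467
v 2.22 -1.198 -2.7
v 0.686 -0.926 -3.797
v 2.379 -1.005 -3.031
v 0.8 -0.593 -4.016
v 2.493 -0.673 -3.249
v 0.848 -0.187 -4.079
v 2.541 -0.267 -3.313
f 1 12 6
f 1 6 2
f 1 2 8
f 1 8 11
f 1 11 12
f 2 6 10
f 6 12 5
f 12 11 3
f 11 8 7
f 8 2 9
f 4 10 5
f 4 5 3
f 4 3 7
f 4 7 9
f 4 9 10
f 5 10 6
f 3 5 12
f 7 3 11
f 9 7 8
f 10 9 2
f 14 13 16
f 14 16 15
f 16 13 17
f 16 17 15
f 17 13 18
f 17 18 15
f 18 13 19
f 18 19 15
f 19 13 20
f 19 20 15
f 20 13 21
f 20 21 15
f 21 13 22
f 21 22 15
f 22 13 23
f 22 23 15
f 23 13 14
f 23 14 15
f 25 24 27
f 25 27 26
f 27 24 28
f 27 28 26
f 28 24 29
f 28 29 26
f 29 24 30
f 29 30 26
f 30 24 31
f 30 31 26
f 31 24 32
f 31 32 26
f 32 24 33
f 32 33 26
f 33 24 34
f 33 34 26
f 34 24 25
f 34 25 26
f 36 35 39
f 36 39 37
f 37 39 40
f 37 40 38
f 39 35 41
f 39 41 40
f 40 41 42
f 40 42 38
f 41 35 43
f 41 43 42
f 42 43 44
f 42 44 38
f 43 35 45
f 43 45 44
f 44 45 46
f 44 46 38
f 45 35 47
f 45 47 46
f 46 47 48
f 46 48 38
f 47 35 49
f 47 49 48
f 48 49 50
f 48 50 38
f 49 35 51
f 49 51 50
f 50 51 52
f 50 52 38
f 51 35 53
f 51 53 52
f 52 53 54
f 52 54 38
f 53 35 55
f 53 55 54
f 54 55 56
f 54 56 38
f 55 35 57
f 55 57 56
f 56 57 58
f 56 58 38
f 57 35 59
f 57 59 58
f 58 59 60
f 58 60 38
f 59 35 61
f 59 61 60
f 60 61 62
f 60 62 38
f 61 35 63
f 61 63 62
f 62 63 64
f 62 64 38
f 63 35 36
f 63 36 64
f 64 36 37
f 64 37 38



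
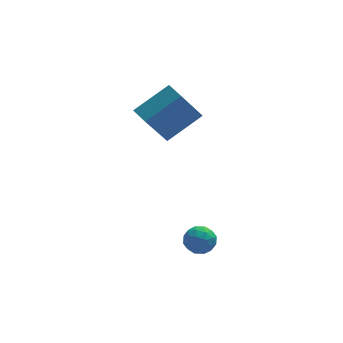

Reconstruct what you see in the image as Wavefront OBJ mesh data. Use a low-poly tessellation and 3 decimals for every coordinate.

v -2.822 1.901 1.777
v -3.763 1.261 3.41
v -3.182 2.75 1.903
v -4.123 2.109 3.535
v -1.357 2.371 2.805
v -2.298 1.73 4.437
v -1.717 3.219 2.93
v -2.658 2.579 4.563
v -2.363 -2.082 -1.191
v -1.889 -2.032 -0.701
v -2.511 -3.148 -0.939
v -2.037 -3.098 -0.449
v -2.637 -2.78 -0.378
v -2.546 -2.12 -0.533
v -1.854 -3.06 -1.107
v -1.763 -2.4 -1.262
v -1.575 -2.636 -0.649
v -2.058 -2.463 -0.198
v -2.342 -2.717 -1.442
v -2.825 -2.544 -0.991
v -2.113 -1.963 -0.968
v -2.287 -3.217 -0.672
v -2.639 -3.03 -0.63
v -2.361 -3 -0.342
v -2.499 -2.015 -0.869
v -2.221 -1.986 -0.581
v -2.66 -2.425 -0.391
v -2.179 -3.194 -1.059
v -1.901 -3.165 -0.771
v -2.039 -2.18 -1.298
v -1.761 -2.15 -1.01
v -1.74 -2.755 -1.249
v -1.65 -2.289 -0.649
v -1.736 -2.916 -0.502
v -1.629 -2.893 -0.888
v -1.576 -2.506 -0.979
v -1.934 -2.187 -0.385
v -2.021 -2.814 -0.237
v -2.374 -2.627 -0.195
v -2.32 -2.239 -0.286
v -1.749 -2.542 -0.354
v -2.379 -2.366 -1.403
v -2.466 -2.993 -1.255
v -2.08 -2.941 -1.354
v -2.026 -2.553 -1.445
v -2.664 -2.264 -1.138
v -2.75 -2.891 -0.991
v -2.824 -2.674 -0.661
v -2.771 -2.287 -0.752
v -2.651 -2.638 -1.286
f 2 4 1
f 5 2 1
f 1 4 3
f 3 5 1
f 2 8 4
f 6 2 5
f 6 8 2
f 4 8 3
f 7 5 3
f 3 8 7
f 7 6 5
f 8 6 7
f 9 46 25
f 46 20 49
f 25 49 14
f 46 49 25
f 9 25 21
f 25 14 26
f 21 26 10
f 25 26 21
f 9 21 30
f 21 10 31
f 30 31 16
f 21 31 30
f 9 30 42
f 30 16 45
f 42 45 19
f 30 45 42
f 9 42 46
f 42 19 50
f 46 50 20
f 42 50 46
f 10 26 37
f 26 14 40
f 37 40 18
f 26 40 37
f 14 49 27
f 49 20 48
f 27 48 13
f 49 48 27
f 20 50 47
f 50 19 43
f 47 43 11
f 50 43 47
f 19 45 44
f 45 16 32
f 44 32 15
f 45 32 44
f 16 31 36
f 31 10 33
f 36 33 17
f 31 33 36
f 12 38 24
f 38 18 39
f 24 39 13
f 38 39 24
f 12 24 22
f 24 13 23
f 22 23 11
f 24 23 22
f 12 22 29
f 22 11 28
f 29 28 15
f 22 28 29
f 12 29 34
f 29 15 35
f 34 35 17
f 29 35 34
f 12 34 38
f 34 17 41
f 38 41 18
f 34 41 38
f 13 39 27
f 39 18 40
f 27 40 14
f 39 40 27
f 11 23 47
f 23 13 48
f 47 48 20
f 23 48 47
f 15 28 44
f 28 11 43
f 44 43 19
f 28 43 44
f 17 35 36
f 35 15 32
f 36 32 16
f 35 32 36
f 18 41 37
f 41 17 33
f 37 33 10
f 41 33 37



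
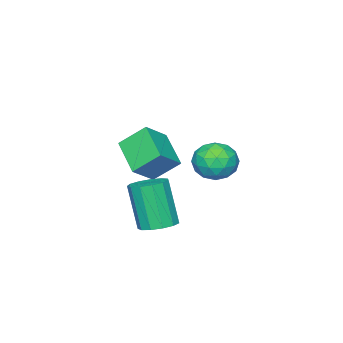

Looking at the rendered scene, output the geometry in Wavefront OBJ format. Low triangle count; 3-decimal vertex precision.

v -2.923 1.406 -3.002
v -1.986 1.823 -2.904
v -2.274 0.157 -3.896
v -1.337 0.574 -3.798
v -1.807 0.167 -2.977
v -2.209 0.938 -2.425
v -2.051 1.042 -4.375
v -2.453 1.813 -3.823
v -1.447 1.598 -3.753
v -1.297 1.057 -2.889
v -2.963 0.923 -3.911
v -2.813 0.382 -3.047
v -2.512 1.724 -2.874
v -1.748 0.256 -3.926
v -2.025 0.017 -3.443
v -1.474 0.262 -3.386
v -2.643 1.204 -2.593
v -2.092 1.449 -2.535
v -1.987 0.476 -2.578
v -2.168 0.531 -4.265
v -1.617 0.776 -4.207
v -2.786 1.718 -3.414
v -2.235 1.963 -3.357
v -2.273 1.504 -4.222
v -1.644 1.837 -3.316
v -1.262 1.103 -3.842
v -1.682 1.378 -4.181
v -1.918 1.831 -3.856
v -1.556 1.519 -2.808
v -1.174 0.785 -3.334
v -1.451 0.546 -2.851
v -1.686 0.999 -2.526
v -1.239 1.387 -3.307
v -3.086 1.195 -3.466
v -2.704 0.461 -3.992
v -2.574 0.981 -4.274
v -2.809 1.434 -3.949
v -2.998 0.877 -2.958
v -2.616 0.143 -3.484
v -2.342 0.149 -2.944
v -2.578 0.602 -2.619
v -3.021 0.593 -3.493
v -0.345 -0.102 -1.581
v 0.75 -0.22 -0.749
v 0.44 1.325 -2.414
v 1.536 1.207 -1.582
v 0.284 -1.007 -2.538
v 1.38 -1.125 -1.706
v 1.07 0.42 -3.371
v 2.165 0.302 -2.539
v 2.746 2.136 -4.639
v 3.333 1.58 -4.774
v 3.122 0.868 -2.756
v 2.534 1.424 -2.621
v 3.546 1.959 -4.618
v 3.335 1.247 -2.6
v 3.505 2.394 -4.468
v 3.294 1.683 -2.451
v 3.223 2.748 -4.373
v 3.012 2.036 -2.355
v 2.789 2.907 -4.362
v 2.578 2.195 -2.345
v 2.342 2.821 -4.439
v 2.13 2.109 -2.422
v 2.022 2.518 -4.58
v 1.811 1.806 -2.562
v 1.933 2.093 -4.739
v 1.722 1.382 -2.721
v 2.101 1.682 -4.866
v 1.89 0.971 -2.848
v 2.474 1.415 -4.921
v 2.263 0.704 -2.904
v 2.933 1.377 -4.887
v 2.722 0.665 -2.869
f 1 38 17
f 38 12 41
f 17 41 6
f 38 41 17
f 1 17 13
f 17 6 18
f 13 18 2
f 17 18 13
f 1 13 22
f 13 2 23
f 22 23 8
f 13 23 22
f 1 22 34
f 22 8 37
f 34 37 11
f 22 37 34
f 1 34 38
f 34 11 42
f 38 42 12
f 34 42 38
f 2 18 29
f 18 6 32
f 29 32 10
f 18 32 29
f 6 41 19
f 41 12 40
f 19 40 5
f 41 40 19
f 12 42 39
f 42 11 35
f 39 35 3
f 42 35 39
f 11 37 36
f 37 8 24
f 36 24 7
f 37 24 36
f 8 23 28
f 23 2 25
f 28 25 9
f 23 25 28
f 4 30 16
f 30 10 31
f 16 31 5
f 30 31 16
f 4 16 14
f 16 5 15
f 14 15 3
f 16 15 14
f 4 14 21
f 14 3 20
f 21 20 7
f 14 20 21
f 4 21 26
f 21 7 27
f 26 27 9
f 21 27 26
f 4 26 30
f 26 9 33
f 30 33 10
f 26 33 30
f 5 31 19
f 31 10 32
f 19 32 6
f 31 32 19
f 3 15 39
f 15 5 40
f 39 40 12
f 15 40 39
f 7 20 36
f 20 3 35
f 36 35 11
f 20 35 36
f 9 27 28
f 27 7 24
f 28 24 8
f 27 24 28
f 10 33 29
f 33 9 25
f 29 25 2
f 33 25 29
f 44 46 43
f 47 44 43
f 43 46 45
f 45 47 43
f 44 50 46
f 48 44 47
f 48 50 44
f 46 50 45
f 49 47 45
f 45 50 49
f 49 48 47
f 50 48 49
f 52 51 55
f 52 55 53
f 53 55 56
f 53 56 54
f 55 51 57
f 55 57 56
f 56 57 58
f 56 58 54
f 57 51 59
f 57 59 58
f 58 59 60
f 58 60 54
f 59 51 61
f 59 61 60
f 60 61 62
f 60 62 54
f 61 51 63
f 61 63 62
f 62 63 64
f 62 64 54
f 63 51 65
f 63 65 64
f 64 65 66
f 64 66 54
f 65 51 67
f 65 67 66
f 66 67 68
f 66 68 54
f 67 51 69
f 67 69 68
f 68 69 70
f 68 70 54
f 69 51 71
f 69 71 70
f 70 71 72
f 70 72 54
f 71 51 73
f 71 73 72
f 72 73 74
f 72 74 54
f 73 51 52
f 73 52 74
f 74 52 53
f 74 53 54



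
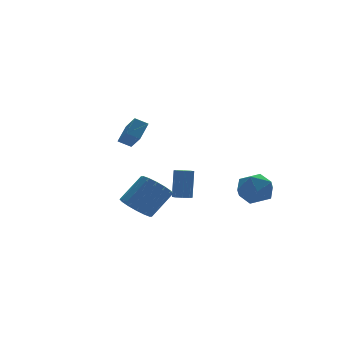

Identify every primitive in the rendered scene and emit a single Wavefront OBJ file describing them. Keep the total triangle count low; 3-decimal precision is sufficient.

v 0.758 0.119 -4.833
v 1.306 0.278 -4.984
v 1.69 0.74 -3.097
v 1.142 0.581 -2.947
v 1.013 0.621 -5.008
v 1.398 1.083 -3.122
v 0.571 0.67 -4.93
v 0.956 1.132 -3.044
v 0.239 0.396 -4.795
v 0.623 0.859 -2.909
v 0.21 -0.04 -4.683
v 0.594 0.422 -2.796
v 0.502 -0.383 -4.658
v 0.887 0.079 -2.772
v 0.944 -0.432 -4.736
v 1.329 0.03 -2.85
v 1.277 -0.159 -4.871
v 1.661 0.304 -2.985
v 2.756 -2.851 -2.811
v 3.743 -2.751 -3.539
v 2.697 -4.809 -3.161
v 3.684 -4.709 -3.889
v 3.795 -4.543 -2.675
v 3.832 -3.333 -2.459
v 2.608 -4.227 -4.241
v 2.645 -3.017 -4.025
v 3.652 -3.601 -4.423
v 4.385 -3.797 -3.455
v 2.055 -3.763 -3.245
v 2.788 -3.959 -2.277
v -3.082 -1.333 -4.447
v -2.462 -2.063 -4.988
v -0.998 -1.898 -3.534
v -1.618 -1.167 -2.993
v -2.31 -1.556 -5.198
v -0.846 -1.391 -3.744
v -2.365 -0.989 -5.208
v -0.901 -0.824 -3.753
v -2.612 -0.515 -5.013
v -1.148 -0.349 -3.559
v -2.985 -0.259 -4.667
v -1.521 -0.094 -3.212
v -3.384 -0.291 -4.262
v -1.92 -0.126 -2.807
v -3.702 -0.602 -3.906
v -2.238 -0.437 -2.452
v -3.854 -1.109 -3.696
v -2.39 -0.944 -2.242
v -3.799 -1.676 -3.687
v -2.335 -1.511 -2.232
v -3.552 -2.151 -3.881
v -2.088 -1.985 -2.427
v -3.179 -2.406 -4.228
v -1.715 -2.241 -2.773
v -2.78 -2.374 -4.633
v -1.316 -2.209 -3.178
v -0.668 2.508 -0.673
v -1.358 2.909 -0.236
v -0.612 3.679 -1.657
v -1.302 4.079 -1.22
v 0.262 3.181 0.18
v -0.428 3.581 0.617
v 0.318 4.351 -0.804
v -0.372 4.752 -0.367
f 2 1 5
f 2 5 3
f 3 5 6
f 3 6 4
f 5 1 7
f 5 7 6
f 6 7 8
f 6 8 4
f 7 1 9
f 7 9 8
f 8 9 10
f 8 10 4
f 9 1 11
f 9 11 10
f 10 11 12
f 10 12 4
f 11 1 13
f 11 13 12
f 12 13 14
f 12 14 4
f 13 1 15
f 13 15 14
f 14 15 16
f 14 16 4
f 15 1 17
f 15 17 16
f 16 17 18
f 16 18 4
f 17 1 2
f 17 2 18
f 18 2 3
f 18 3 4
f 19 30 24
f 19 24 20
f 19 20 26
f 19 26 29
f 19 29 30
f 20 24 28
f 24 30 23
f 30 29 21
f 29 26 25
f 26 20 27
f 22 28 23
f 22 23 21
f 22 21 25
f 22 25 27
f 22 27 28
f 23 28 24
f 21 23 30
f 25 21 29
f 27 25 26
f 28 27 20
f 32 31 35
f 32 35 33
f 33 35 36
f 33 36 34
f 35 31 37
f 35 37 36
f 36 37 38
f 36 38 34
f 37 31 39
f 37 39 38
f 38 39 40
f 38 40 34
f 39 31 41
f 39 41 40
f 40 41 42
f 40 42 34
f 41 31 43
f 41 43 42
f 42 43 44
f 42 44 34
f 43 31 45
f 43 45 44
f 44 45 46
f 44 46 34
f 45 31 47
f 45 47 46
f 46 47 48
f 46 48 34
f 47 31 49
f 47 49 48
f 48 49 50
f 48 50 34
f 49 31 51
f 49 51 50
f 50 51 52
f 50 52 34
f 51 31 53
f 51 53 52
f 52 53 54
f 52 54 34
f 53 31 55
f 53 55 54
f 54 55 56
f 54 56 34
f 55 31 32
f 55 32 56
f 56 32 33
f 56 33 34
f 58 60 57
f 61 58 57
f 57 60 59
f 59 61 57
f 58 64 60
f 62 58 61
f 62 64 58
f 60 64 59
f 63 61 59
f 59 64 63
f 63 62 61
f 64 62 63



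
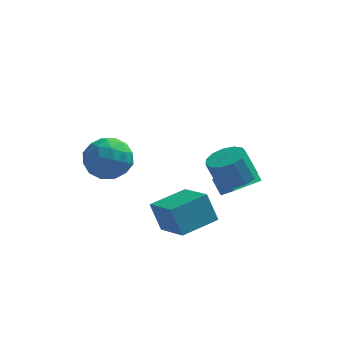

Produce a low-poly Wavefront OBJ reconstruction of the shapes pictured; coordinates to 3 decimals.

v -0.016 -2.008 -1.617
v -0.556 -1.688 -0.233
v -1.142 -0.549 -2.394
v -1.682 -0.228 -1.01
v 1.402 -0.772 -1.35
v 0.862 -0.451 0.034
v 0.276 0.688 -2.127
v -0.264 1.008 -0.743
v 2.124 0.119 0.811
v 2.904 -0.324 1.124
v 2.375 -0.322 2.442
v 1.596 0.121 2.129
v 3.003 0.201 1.163
v 2.474 0.202 2.481
v 2.823 0.699 1.09
v 2.294 0.701 2.408
v 2.421 1.014 0.929
v 1.892 1.016 2.247
v 1.925 1.044 0.73
v 1.396 1.046 2.048
v 1.492 0.781 0.557
v 0.964 0.783 1.875
v 1.26 0.308 0.464
v 0.732 0.309 1.782
v 1.302 -0.226 0.482
v 0.774 -0.224 1.8
v 1.606 -0.649 0.604
v 1.077 -0.648 1.922
v 2.074 -0.829 0.792
v 1.545 -0.828 2.11
v 2.558 -0.708 0.986
v 2.029 -0.706 2.304
v -3.399 0.131 2.245
v -2.376 -0.453 2.392
v -4.364 -1.527 2.368
v -3.341 -2.111 2.515
v -3.74 -1.389 3.37
v -3.144 -0.365 3.294
v -3.596 -1.615 1.466
v -3 -0.591 1.39
v -2.497 -1.533 1.911
v -2.586 -1.393 3.087
v -4.154 -0.587 1.673
v -4.243 -0.447 2.849
v -2.803 -0.015 2.307
v -3.937 -1.965 2.453
v -4.172 -1.54 2.955
v -3.57 -1.884 3.042
v -3.254 0.037 2.837
v -2.653 -0.307 2.924
v -3.455 -0.857 3.499
v -4.087 -1.673 1.836
v -3.486 -2.017 1.923
v -3.17 -0.096 1.718
v -2.568 -0.44 1.805
v -3.285 -1.123 1.261
v -2.273 -0.994 2.111
v -2.84 -1.968 2.184
v -2.99 -1.677 1.567
v -2.639 -1.074 1.522
v -2.325 -0.912 2.802
v -2.892 -1.886 2.875
v -3.127 -1.462 3.378
v -2.776 -0.859 3.333
v -2.396 -1.546 2.52
v -3.848 -0.094 1.885
v -4.415 -1.068 1.958
v -3.964 -1.121 1.427
v -3.613 -0.518 1.382
v -3.9 -0.012 2.576
v -4.467 -0.986 2.649
v -4.101 -0.906 3.238
v -3.75 -0.303 3.193
v -4.344 -0.434 2.24
v 1.754 2.778 -1.911
v 1.299 3.237 -1.174
v 1.141 3.11 -2.496
v 0.686 3.569 -1.759
v 2.894 4.371 -2.201
v 2.439 4.83 -1.464
v 2.281 4.703 -2.786
v 1.826 5.162 -2.049
f 2 4 1
f 5 2 1
f 1 4 3
f 3 5 1
f 2 8 4
f 6 2 5
f 6 8 2
f 4 8 3
f 7 5 3
f 3 8 7
f 7 6 5
f 8 6 7
f 10 9 13
f 10 13 11
f 11 13 14
f 11 14 12
f 13 9 15
f 13 15 14
f 14 15 16
f 14 16 12
f 15 9 17
f 15 17 16
f 16 17 18
f 16 18 12
f 17 9 19
f 17 19 18
f 18 19 20
f 18 20 12
f 19 9 21
f 19 21 20
f 20 21 22
f 20 22 12
f 21 9 23
f 21 23 22
f 22 23 24
f 22 24 12
f 23 9 25
f 23 25 24
f 24 25 26
f 24 26 12
f 25 9 27
f 25 27 26
f 26 27 28
f 26 28 12
f 27 9 29
f 27 29 28
f 28 29 30
f 28 30 12
f 29 9 31
f 29 31 30
f 30 31 32
f 30 32 12
f 31 9 10
f 31 10 32
f 32 10 11
f 32 11 12
f 33 70 49
f 70 44 73
f 49 73 38
f 70 73 49
f 33 49 45
f 49 38 50
f 45 50 34
f 49 50 45
f 33 45 54
f 45 34 55
f 54 55 40
f 45 55 54
f 33 54 66
f 54 40 69
f 66 69 43
f 54 69 66
f 33 66 70
f 66 43 74
f 70 74 44
f 66 74 70
f 34 50 61
f 50 38 64
f 61 64 42
f 50 64 61
f 38 73 51
f 73 44 72
f 51 72 37
f 73 72 51
f 44 74 71
f 74 43 67
f 71 67 35
f 74 67 71
f 43 69 68
f 69 40 56
f 68 56 39
f 69 56 68
f 40 55 60
f 55 34 57
f 60 57 41
f 55 57 60
f 36 62 48
f 62 42 63
f 48 63 37
f 62 63 48
f 36 48 46
f 48 37 47
f 46 47 35
f 48 47 46
f 36 46 53
f 46 35 52
f 53 52 39
f 46 52 53
f 36 53 58
f 53 39 59
f 58 59 41
f 53 59 58
f 36 58 62
f 58 41 65
f 62 65 42
f 58 65 62
f 37 63 51
f 63 42 64
f 51 64 38
f 63 64 51
f 35 47 71
f 47 37 72
f 71 72 44
f 47 72 71
f 39 52 68
f 52 35 67
f 68 67 43
f 52 67 68
f 41 59 60
f 59 39 56
f 60 56 40
f 59 56 60
f 42 65 61
f 65 41 57
f 61 57 34
f 65 57 61
f 76 78 75
f 79 76 75
f 75 78 77
f 77 79 75
f 76 82 78
f 80 76 79
f 80 82 76
f 78 82 77
f 81 79 77
f 77 82 81
f 81 80 79
f 82 80 81



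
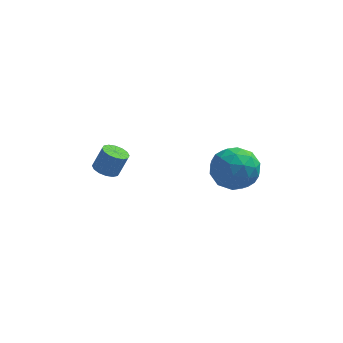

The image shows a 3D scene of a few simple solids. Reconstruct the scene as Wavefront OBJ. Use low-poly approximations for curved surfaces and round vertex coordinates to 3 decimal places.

v -2.689 0.616 -3.763
v -2.338 0.083 -3.814
v -1.9 0.271 -2.768
v -2.251 0.804 -2.717
v -2.147 0.324 -3.938
v -1.709 0.512 -2.891
v -2.101 0.643 -4.014
v -1.663 0.831 -2.968
v -2.212 0.955 -4.023
v -1.775 1.143 -2.977
v -2.452 1.176 -3.963
v -2.014 1.364 -2.916
v -2.755 1.247 -3.849
v -2.317 1.435 -2.802
v -3.04 1.149 -3.712
v -2.602 1.337 -2.666
v -3.231 0.908 -3.589
v -2.793 1.096 -2.542
v -3.277 0.589 -3.512
v -2.839 0.777 -2.466
v -3.165 0.277 -3.503
v -2.728 0.465 -2.457
v -2.926 0.056 -3.564
v -2.488 0.244 -2.517
v -2.623 -0.015 -3.678
v -2.185 0.173 -2.631
v 3.139 1.474 -4.439
v 3.86 1.383 -3.486
v 1.96 0.137 -3.674
v 2.681 0.046 -2.721
v 2.043 1.045 -2.897
v 2.772 1.872 -3.369
v 3.048 -0.352 -3.791
v 3.777 0.475 -4.263
v 3.804 0.254 -3.085
v 3.183 1.118 -2.533
v 2.637 0.402 -4.627
v 2.016 1.266 -4.075
v 3.603 1.546 -4.029
v 2.217 -0.026 -3.131
v 1.842 0.562 -3.234
v 2.266 0.508 -2.674
v 2.963 1.833 -3.961
v 3.387 1.78 -3.4
v 2.319 1.581 -3.054
v 2.433 -0.26 -3.76
v 2.857 -0.313 -3.199
v 3.554 1.012 -4.486
v 3.978 0.958 -3.926
v 3.501 -0.061 -4.106
v 3.994 0.829 -3.234
v 3.301 0.043 -2.785
v 3.517 -0.191 -3.413
v 3.945 0.295 -3.691
v 3.629 1.336 -2.909
v 2.936 0.551 -2.46
v 2.561 1.138 -2.563
v 2.989 1.624 -2.84
v 3.596 0.673 -2.674
v 2.884 0.969 -4.7
v 2.191 0.184 -4.251
v 2.831 -0.104 -4.32
v 3.259 0.382 -4.597
v 2.519 1.477 -4.375
v 1.826 0.691 -3.926
v 1.875 1.225 -3.469
v 2.303 1.711 -3.747
v 2.224 0.847 -4.486
f 2 1 5
f 2 5 3
f 3 5 6
f 3 6 4
f 5 1 7
f 5 7 6
f 6 7 8
f 6 8 4
f 7 1 9
f 7 9 8
f 8 9 10
f 8 10 4
f 9 1 11
f 9 11 10
f 10 11 12
f 10 12 4
f 11 1 13
f 11 13 12
f 12 13 14
f 12 14 4
f 13 1 15
f 13 15 14
f 14 15 16
f 14 16 4
f 15 1 17
f 15 17 16
f 16 17 18
f 16 18 4
f 17 1 19
f 17 19 18
f 18 19 20
f 18 20 4
f 19 1 21
f 19 21 20
f 20 21 22
f 20 22 4
f 21 1 23
f 21 23 22
f 22 23 24
f 22 24 4
f 23 1 25
f 23 25 24
f 24 25 26
f 24 26 4
f 25 1 2
f 25 2 26
f 26 2 3
f 26 3 4
f 27 64 43
f 64 38 67
f 43 67 32
f 64 67 43
f 27 43 39
f 43 32 44
f 39 44 28
f 43 44 39
f 27 39 48
f 39 28 49
f 48 49 34
f 39 49 48
f 27 48 60
f 48 34 63
f 60 63 37
f 48 63 60
f 27 60 64
f 60 37 68
f 64 68 38
f 60 68 64
f 28 44 55
f 44 32 58
f 55 58 36
f 44 58 55
f 32 67 45
f 67 38 66
f 45 66 31
f 67 66 45
f 38 68 65
f 68 37 61
f 65 61 29
f 68 61 65
f 37 63 62
f 63 34 50
f 62 50 33
f 63 50 62
f 34 49 54
f 49 28 51
f 54 51 35
f 49 51 54
f 30 56 42
f 56 36 57
f 42 57 31
f 56 57 42
f 30 42 40
f 42 31 41
f 40 41 29
f 42 41 40
f 30 40 47
f 40 29 46
f 47 46 33
f 40 46 47
f 30 47 52
f 47 33 53
f 52 53 35
f 47 53 52
f 30 52 56
f 52 35 59
f 56 59 36
f 52 59 56
f 31 57 45
f 57 36 58
f 45 58 32
f 57 58 45
f 29 41 65
f 41 31 66
f 65 66 38
f 41 66 65
f 33 46 62
f 46 29 61
f 62 61 37
f 46 61 62
f 35 53 54
f 53 33 50
f 54 50 34
f 53 50 54
f 36 59 55
f 59 35 51
f 55 51 28
f 59 51 55



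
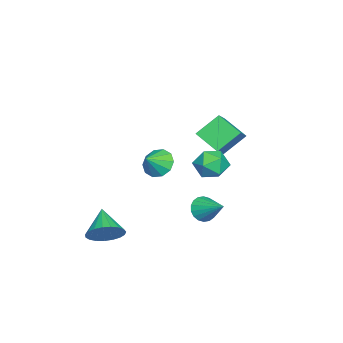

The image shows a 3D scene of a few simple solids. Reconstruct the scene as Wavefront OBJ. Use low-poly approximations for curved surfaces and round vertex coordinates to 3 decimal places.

v 2.696 3.509 1.665
v 3.261 2.743 1.298
v 1.459 3.077 0.662
v 2.024 2.311 0.295
v 1.679 2.276 1.254
v 2.443 2.543 1.874
v 2.277 3.277 0.086
v 3.041 3.544 0.706
v 3.002 2.6 0.322
v 2.632 1.981 1.044
v 2.088 3.839 0.916
v 1.718 3.22 1.638
v -3.421 -1.729 -2.832
v -2.745 -1.273 -3.411
v -2.479 -2.131 -2.048
v -2.931 -0.87 -2.98
v -3.304 -0.795 -2.494
v -3.722 -1.077 -2.136
v -4.025 -1.608 -2.044
v -4.097 -2.185 -2.253
v -3.911 -2.587 -2.684
v -3.538 -2.662 -3.171
v -3.12 -2.381 -3.528
v -2.817 -1.85 -3.62
v -0.234 1.785 -4.027
v 0.209 1.217 -3.595
v 0.574 3.095 -3.133
v 0.427 1.285 -3.891
v 0.513 1.451 -4.214
v 0.452 1.684 -4.5
v 0.255 1.937 -4.692
v -0.039 2.159 -4.753
v -0.372 2.308 -4.669
v -0.678 2.353 -4.458
v -0.895 2.285 -4.162
v -0.982 2.118 -3.839
v -0.921 1.886 -3.553
v -0.723 1.633 -3.361
v -0.429 1.41 -3.3
v -0.096 1.262 -3.384
v -0.829 2.714 2.608
v 0.512 2.766 3.532
v -0.32 4.007 1.795
v 1.021 4.059 2.72
v -0.041 1.721 1.52
v 1.3 1.773 2.445
v 0.468 3.014 0.708
v 1.809 3.066 1.632
v 3.761 -2.282 -4.303
v 4.425 -2.982 -3.866
v 2.419 -2.938 -3.317
v 4.46 -2.64 -3.591
v 4.373 -2.235 -3.439
v 4.181 -1.838 -3.437
v 3.916 -1.518 -3.584
v 3.624 -1.33 -3.856
v 3.356 -1.307 -4.205
v 3.158 -1.452 -4.571
v 3.064 -1.74 -4.891
v 3.09 -2.123 -5.109
v 3.233 -2.532 -5.188
v 3.467 -2.898 -5.114
v 3.751 -3.158 -4.9
v 4.037 -3.266 -4.582
v 4.276 -3.204 -4.217
f 1 12 6
f 1 6 2
f 1 2 8
f 1 8 11
f 1 11 12
f 2 6 10
f 6 12 5
f 12 11 3
f 11 8 7
f 8 2 9
f 4 10 5
f 4 5 3
f 4 3 7
f 4 7 9
f 4 9 10
f 5 10 6
f 3 5 12
f 7 3 11
f 9 7 8
f 10 9 2
f 14 13 16
f 14 16 15
f 16 13 17
f 16 17 15
f 17 13 18
f 17 18 15
f 18 13 19
f 18 19 15
f 19 13 20
f 19 20 15
f 20 13 21
f 20 21 15
f 21 13 22
f 21 22 15
f 22 13 23
f 22 23 15
f 23 13 24
f 23 24 15
f 24 13 14
f 24 14 15
f 26 25 28
f 26 28 27
f 28 25 29
f 28 29 27
f 29 25 30
f 29 30 27
f 30 25 31
f 30 31 27
f 31 25 32
f 31 32 27
f 32 25 33
f 32 33 27
f 33 25 34
f 33 34 27
f 34 25 35
f 34 35 27
f 35 25 36
f 35 36 27
f 36 25 37
f 36 37 27
f 37 25 38
f 37 38 27
f 38 25 39
f 38 39 27
f 39 25 40
f 39 40 27
f 40 25 26
f 40 26 27
f 42 44 41
f 45 42 41
f 41 44 43
f 43 45 41
f 42 48 44
f 46 42 45
f 46 48 42
f 44 48 43
f 47 45 43
f 43 48 47
f 47 46 45
f 48 46 47
f 50 49 52
f 50 52 51
f 52 49 53
f 52 53 51
f 53 49 54
f 53 54 51
f 54 49 55
f 54 55 51
f 55 49 56
f 55 56 51
f 56 49 57
f 56 57 51
f 57 49 58
f 57 58 51
f 58 49 59
f 58 59 51
f 59 49 60
f 59 60 51
f 60 49 61
f 60 61 51
f 61 49 62
f 61 62 51
f 62 49 63
f 62 63 51
f 63 49 64
f 63 64 51
f 64 49 65
f 64 65 51
f 65 49 50
f 65 50 51



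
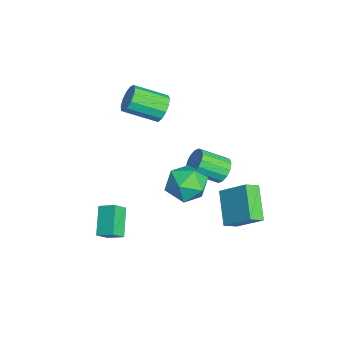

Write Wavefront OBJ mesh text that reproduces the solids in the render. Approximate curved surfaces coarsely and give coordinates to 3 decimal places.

v 0.686 2.87 -2.274
v 1.259 2.618 -2.704
v 1.287 1.237 -1.857
v 0.714 1.49 -1.426
v 1.432 2.805 -2.405
v 1.46 1.425 -1.557
v 1.404 3.01 -2.07
v 1.433 1.63 -1.222
v 1.185 3.178 -1.79
v 1.213 1.797 -0.942
v 0.831 3.263 -1.639
v 0.86 1.882 -0.792
v 0.439 3.243 -1.659
v 0.467 1.862 -0.811
v 0.113 3.123 -1.843
v 0.141 1.742 -0.996
v -0.06 2.935 -2.143
v -0.032 1.555 -1.295
v -0.033 2.73 -2.478
v -0.004 1.35 -1.63
v 0.187 2.563 -2.758
v 0.215 1.182 -1.91
v 0.54 2.478 -2.908
v 0.569 1.097 -2.061
v 0.933 2.498 -2.889
v 0.961 1.117 -2.041
v -0.568 0.043 1.553
v -0.3 -0.304 0.871
v -0.405 -1.949 1.666
v -0.672 -1.603 2.347
v 0.07 -0.207 1.12
v -0.035 -1.852 1.915
v 0.238 -0.031 1.506
v 0.133 -1.676 2.301
v 0.15 0.168 1.907
v 0.045 -1.477 2.702
v -0.166 0.328 2.196
v -0.271 -1.317 2.99
v -0.609 0.397 2.28
v -0.714 -1.248 3.075
v -1.039 0.353 2.133
v -1.144 -1.292 2.928
v -1.32 0.211 1.802
v -1.424 -1.434 2.597
v -1.361 0.015 1.392
v -1.466 -1.63 2.187
v -1.151 -0.172 1.033
v -1.255 -1.817 1.827
v -0.755 -0.291 0.838
v -0.86 -1.936 1.633
v 2.781 1.974 -0.786
v 3.867 1.61 -0.755
v 2.213 0.25 -1.165
v 3.299 -0.114 -1.134
v 2.781 0.225 -0.17
v 3.132 1.291 0.064
v 2.948 0.569 -1.984
v 3.299 1.635 -1.75
v 3.97 0.741 -1.496
v 3.867 0.529 -0.374
v 2.213 1.331 -1.546
v 2.11 1.119 -0.424
v 3.744 3.287 -3.752
v 4.092 2.612 -3.308
v 2.139 3.21 -2.611
v 2.488 2.535 -2.167
v 4.512 4.445 -2.593
v 4.861 3.77 -2.149
v 2.908 4.368 -1.452
v 3.256 3.693 -1.008
v 1.758 -2.665 -3.909
v 2.155 -1.89 -3.505
v 3.086 -2.836 -4.889
v 3.484 -2.061 -4.485
v 2.156 -3.199 -3.275
v 2.554 -2.424 -2.871
v 3.485 -3.37 -4.255
v 3.882 -2.595 -3.851
f 2 1 5
f 2 5 3
f 3 5 6
f 3 6 4
f 5 1 7
f 5 7 6
f 6 7 8
f 6 8 4
f 7 1 9
f 7 9 8
f 8 9 10
f 8 10 4
f 9 1 11
f 9 11 10
f 10 11 12
f 10 12 4
f 11 1 13
f 11 13 12
f 12 13 14
f 12 14 4
f 13 1 15
f 13 15 14
f 14 15 16
f 14 16 4
f 15 1 17
f 15 17 16
f 16 17 18
f 16 18 4
f 17 1 19
f 17 19 18
f 18 19 20
f 18 20 4
f 19 1 21
f 19 21 20
f 20 21 22
f 20 22 4
f 21 1 23
f 21 23 22
f 22 23 24
f 22 24 4
f 23 1 25
f 23 25 24
f 24 25 26
f 24 26 4
f 25 1 2
f 25 2 26
f 26 2 3
f 26 3 4
f 28 27 31
f 28 31 29
f 29 31 32
f 29 32 30
f 31 27 33
f 31 33 32
f 32 33 34
f 32 34 30
f 33 27 35
f 33 35 34
f 34 35 36
f 34 36 30
f 35 27 37
f 35 37 36
f 36 37 38
f 36 38 30
f 37 27 39
f 37 39 38
f 38 39 40
f 38 40 30
f 39 27 41
f 39 41 40
f 40 41 42
f 40 42 30
f 41 27 43
f 41 43 42
f 42 43 44
f 42 44 30
f 43 27 45
f 43 45 44
f 44 45 46
f 44 46 30
f 45 27 47
f 45 47 46
f 46 47 48
f 46 48 30
f 47 27 49
f 47 49 48
f 48 49 50
f 48 50 30
f 49 27 28
f 49 28 50
f 50 28 29
f 50 29 30
f 51 62 56
f 51 56 52
f 51 52 58
f 51 58 61
f 51 61 62
f 52 56 60
f 56 62 55
f 62 61 53
f 61 58 57
f 58 52 59
f 54 60 55
f 54 55 53
f 54 53 57
f 54 57 59
f 54 59 60
f 55 60 56
f 53 55 62
f 57 53 61
f 59 57 58
f 60 59 52
f 64 66 63
f 67 64 63
f 63 66 65
f 65 67 63
f 64 70 66
f 68 64 67
f 68 70 64
f 66 70 65
f 69 67 65
f 65 70 69
f 69 68 67
f 70 68 69
f 72 74 71
f 75 72 71
f 71 74 73
f 73 75 71
f 72 78 74
f 76 72 75
f 76 78 72
f 74 78 73
f 77 75 73
f 73 78 77
f 77 76 75
f 78 76 77

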